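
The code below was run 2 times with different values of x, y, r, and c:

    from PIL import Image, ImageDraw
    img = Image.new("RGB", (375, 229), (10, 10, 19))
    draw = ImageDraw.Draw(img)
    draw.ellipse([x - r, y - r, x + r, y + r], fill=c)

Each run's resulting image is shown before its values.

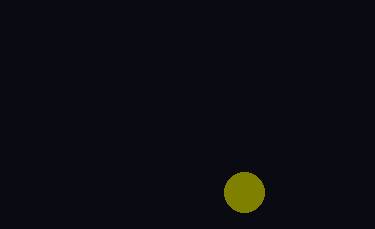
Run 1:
x = 244, y = 192, r = 20, c = 'olive'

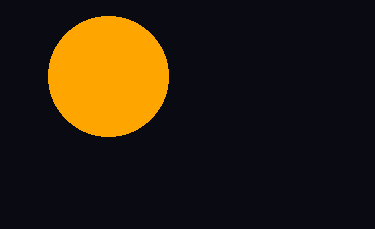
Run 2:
x = 108, y = 76, r = 60, c = 'orange'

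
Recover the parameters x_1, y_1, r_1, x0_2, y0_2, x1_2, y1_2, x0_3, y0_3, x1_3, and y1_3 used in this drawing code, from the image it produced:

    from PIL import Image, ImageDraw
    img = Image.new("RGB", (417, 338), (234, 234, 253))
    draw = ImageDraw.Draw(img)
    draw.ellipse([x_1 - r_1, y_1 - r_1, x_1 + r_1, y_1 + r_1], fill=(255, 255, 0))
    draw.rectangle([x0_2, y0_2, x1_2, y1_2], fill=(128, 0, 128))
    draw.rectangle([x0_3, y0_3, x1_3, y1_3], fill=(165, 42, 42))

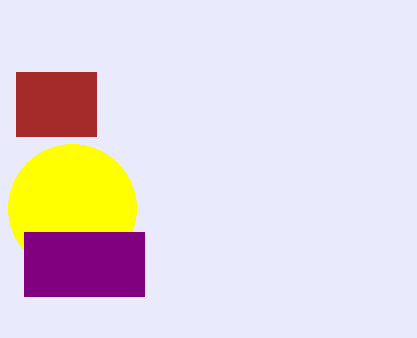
x_1 = 72
y_1 = 208
r_1 = 64
x0_2 = 24
y0_2 = 232
x1_2 = 144
y1_2 = 296
x0_3 = 16
y0_3 = 72
x1_3 = 96
y1_3 = 136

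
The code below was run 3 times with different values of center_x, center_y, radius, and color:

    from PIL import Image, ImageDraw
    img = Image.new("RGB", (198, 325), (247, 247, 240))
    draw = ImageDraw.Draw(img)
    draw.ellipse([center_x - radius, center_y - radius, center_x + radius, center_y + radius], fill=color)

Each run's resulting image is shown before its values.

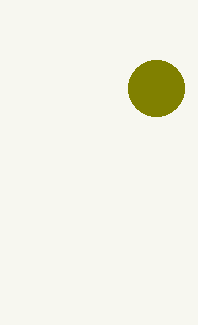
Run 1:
center_x = 156, center_y = 88, radius = 28, color = 'olive'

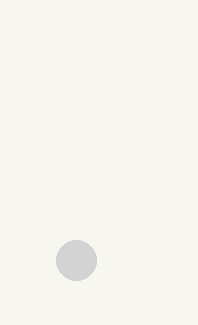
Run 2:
center_x = 76
center_y = 260
radius = 20
color = 'lightgray'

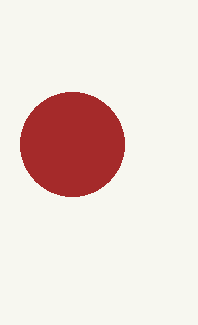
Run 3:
center_x = 72
center_y = 144
radius = 52
color = 'brown'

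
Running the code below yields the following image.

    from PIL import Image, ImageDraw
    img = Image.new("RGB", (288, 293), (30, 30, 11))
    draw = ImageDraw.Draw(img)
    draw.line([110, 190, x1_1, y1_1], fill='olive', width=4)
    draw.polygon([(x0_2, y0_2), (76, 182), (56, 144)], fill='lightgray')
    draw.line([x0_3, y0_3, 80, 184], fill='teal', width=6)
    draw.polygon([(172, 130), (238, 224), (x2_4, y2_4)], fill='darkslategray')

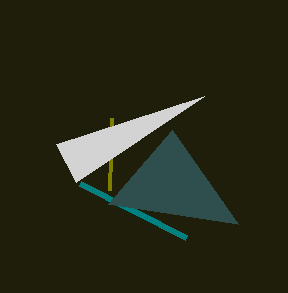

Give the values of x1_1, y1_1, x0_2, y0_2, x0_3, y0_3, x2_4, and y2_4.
x1_1 = 112, y1_1 = 118, x0_2 = 204, y0_2 = 96, x0_3 = 186, y0_3 = 238, x2_4 = 108, y2_4 = 204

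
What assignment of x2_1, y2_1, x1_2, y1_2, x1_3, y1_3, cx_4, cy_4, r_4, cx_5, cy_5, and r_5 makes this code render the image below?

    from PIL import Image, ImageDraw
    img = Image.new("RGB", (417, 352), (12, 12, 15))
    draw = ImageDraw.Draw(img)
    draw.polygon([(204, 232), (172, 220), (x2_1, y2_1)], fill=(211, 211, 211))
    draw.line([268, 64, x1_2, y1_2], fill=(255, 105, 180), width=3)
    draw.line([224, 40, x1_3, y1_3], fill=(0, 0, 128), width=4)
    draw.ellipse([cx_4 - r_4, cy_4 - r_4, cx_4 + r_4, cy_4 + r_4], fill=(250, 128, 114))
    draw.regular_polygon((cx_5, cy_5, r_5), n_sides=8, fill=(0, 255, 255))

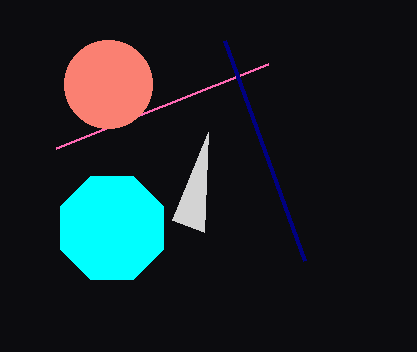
x2_1 = 208
y2_1 = 132
x1_2 = 56
y1_2 = 148
x1_3 = 304
y1_3 = 260
cx_4 = 108
cy_4 = 84
r_4 = 44
cx_5 = 112
cy_5 = 228
r_5 = 56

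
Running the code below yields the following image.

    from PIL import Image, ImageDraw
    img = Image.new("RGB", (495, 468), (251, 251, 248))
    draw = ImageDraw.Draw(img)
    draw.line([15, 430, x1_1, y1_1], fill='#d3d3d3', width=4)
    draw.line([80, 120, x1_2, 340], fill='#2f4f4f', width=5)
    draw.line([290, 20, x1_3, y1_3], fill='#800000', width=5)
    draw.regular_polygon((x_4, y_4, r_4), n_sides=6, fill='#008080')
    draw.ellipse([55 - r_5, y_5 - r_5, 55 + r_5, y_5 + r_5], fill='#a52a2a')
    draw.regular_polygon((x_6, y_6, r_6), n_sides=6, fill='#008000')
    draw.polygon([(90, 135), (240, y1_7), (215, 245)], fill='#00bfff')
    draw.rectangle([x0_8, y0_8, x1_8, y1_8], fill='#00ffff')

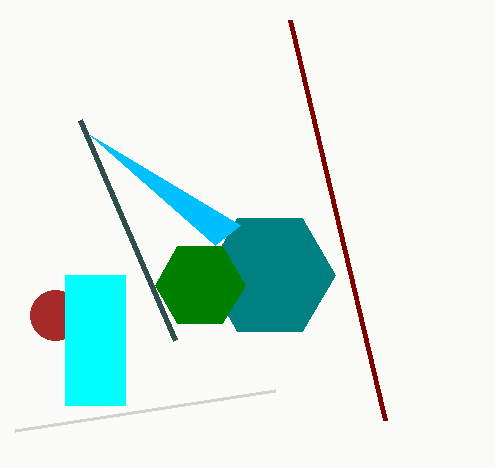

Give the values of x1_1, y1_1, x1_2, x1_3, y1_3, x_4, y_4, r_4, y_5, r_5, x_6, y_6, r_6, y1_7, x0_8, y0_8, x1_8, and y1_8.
x1_1 = 275
y1_1 = 390
x1_2 = 175
x1_3 = 385
y1_3 = 420
x_4 = 270
y_4 = 275
r_4 = 65
y_5 = 315
r_5 = 25
x_6 = 200
y_6 = 285
r_6 = 45
y1_7 = 225
x0_8 = 65
y0_8 = 275
x1_8 = 125
y1_8 = 405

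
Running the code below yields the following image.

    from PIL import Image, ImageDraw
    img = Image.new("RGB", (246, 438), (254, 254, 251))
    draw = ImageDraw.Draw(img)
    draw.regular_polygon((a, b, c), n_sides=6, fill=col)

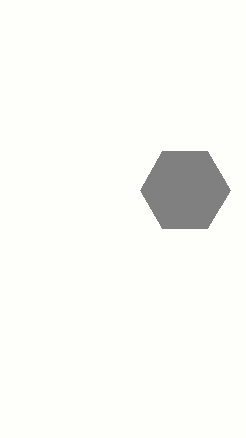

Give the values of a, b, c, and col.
a = 185
b = 190
c = 45
col = 'gray'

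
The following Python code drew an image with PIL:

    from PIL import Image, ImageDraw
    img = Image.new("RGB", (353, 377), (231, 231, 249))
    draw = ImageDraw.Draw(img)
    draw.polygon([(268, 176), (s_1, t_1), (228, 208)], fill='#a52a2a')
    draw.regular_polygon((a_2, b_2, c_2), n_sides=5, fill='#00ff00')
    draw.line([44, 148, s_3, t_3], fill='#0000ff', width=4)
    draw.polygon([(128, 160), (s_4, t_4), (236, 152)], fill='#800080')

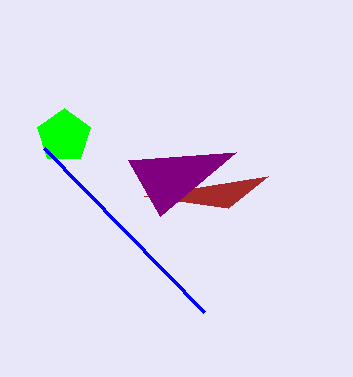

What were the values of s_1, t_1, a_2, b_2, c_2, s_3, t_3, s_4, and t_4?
s_1 = 144
t_1 = 196
a_2 = 64
b_2 = 136
c_2 = 28
s_3 = 204
t_3 = 312
s_4 = 160
t_4 = 216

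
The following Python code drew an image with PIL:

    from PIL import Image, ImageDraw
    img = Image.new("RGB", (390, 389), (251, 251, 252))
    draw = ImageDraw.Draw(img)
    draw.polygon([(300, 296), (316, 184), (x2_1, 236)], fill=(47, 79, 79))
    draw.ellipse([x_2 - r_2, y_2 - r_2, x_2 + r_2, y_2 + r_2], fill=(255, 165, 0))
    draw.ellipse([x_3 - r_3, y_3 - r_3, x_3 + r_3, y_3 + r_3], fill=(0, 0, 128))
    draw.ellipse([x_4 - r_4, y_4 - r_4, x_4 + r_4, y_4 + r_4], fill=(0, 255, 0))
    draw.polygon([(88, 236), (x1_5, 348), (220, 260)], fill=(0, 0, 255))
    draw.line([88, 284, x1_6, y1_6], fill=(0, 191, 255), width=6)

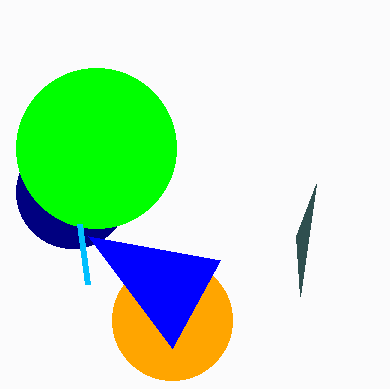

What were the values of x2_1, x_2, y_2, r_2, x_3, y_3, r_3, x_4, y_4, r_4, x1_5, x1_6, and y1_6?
x2_1 = 296
x_2 = 172
y_2 = 320
r_2 = 60
x_3 = 72
y_3 = 192
r_3 = 56
x_4 = 96
y_4 = 148
r_4 = 80
x1_5 = 172
x1_6 = 80
y1_6 = 224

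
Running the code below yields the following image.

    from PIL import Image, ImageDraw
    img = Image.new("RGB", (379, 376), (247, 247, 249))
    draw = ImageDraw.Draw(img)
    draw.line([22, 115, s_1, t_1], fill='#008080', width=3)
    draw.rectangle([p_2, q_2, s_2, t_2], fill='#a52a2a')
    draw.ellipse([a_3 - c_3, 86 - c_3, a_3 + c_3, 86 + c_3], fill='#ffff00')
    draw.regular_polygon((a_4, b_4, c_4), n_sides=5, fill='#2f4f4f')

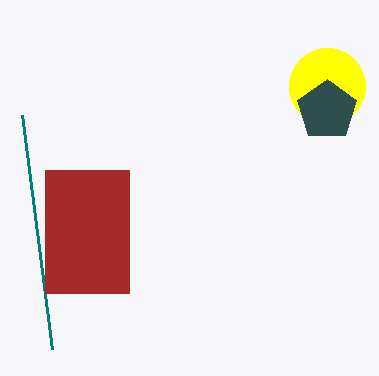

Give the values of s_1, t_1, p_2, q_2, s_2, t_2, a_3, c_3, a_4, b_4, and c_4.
s_1 = 52; t_1 = 349; p_2 = 45; q_2 = 170; s_2 = 129; t_2 = 293; a_3 = 327; c_3 = 38; a_4 = 327; b_4 = 110; c_4 = 31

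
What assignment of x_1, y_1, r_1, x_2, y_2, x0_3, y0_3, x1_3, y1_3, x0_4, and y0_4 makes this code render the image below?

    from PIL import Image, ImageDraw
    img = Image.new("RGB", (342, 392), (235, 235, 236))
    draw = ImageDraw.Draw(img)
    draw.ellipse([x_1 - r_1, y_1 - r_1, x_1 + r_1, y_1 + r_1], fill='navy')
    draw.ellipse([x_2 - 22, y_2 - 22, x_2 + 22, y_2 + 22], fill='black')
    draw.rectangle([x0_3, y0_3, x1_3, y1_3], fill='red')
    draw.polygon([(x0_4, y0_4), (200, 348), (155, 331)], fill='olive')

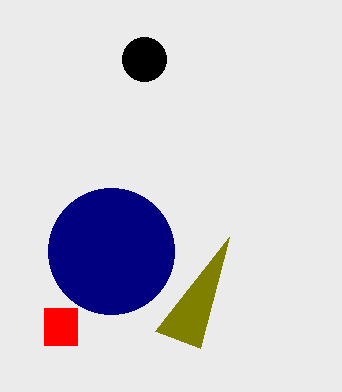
x_1 = 111
y_1 = 251
r_1 = 63
x_2 = 144
y_2 = 59
x0_3 = 44
y0_3 = 308
x1_3 = 77
y1_3 = 345
x0_4 = 229
y0_4 = 237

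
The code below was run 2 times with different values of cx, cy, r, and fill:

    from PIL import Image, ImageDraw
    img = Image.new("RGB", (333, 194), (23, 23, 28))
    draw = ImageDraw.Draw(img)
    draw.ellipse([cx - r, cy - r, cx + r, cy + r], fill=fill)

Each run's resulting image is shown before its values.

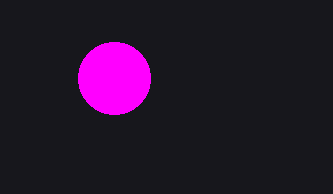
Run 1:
cx = 114, cy = 78, r = 36, fill = 'magenta'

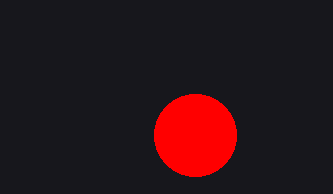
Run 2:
cx = 195, cy = 135, r = 41, fill = 'red'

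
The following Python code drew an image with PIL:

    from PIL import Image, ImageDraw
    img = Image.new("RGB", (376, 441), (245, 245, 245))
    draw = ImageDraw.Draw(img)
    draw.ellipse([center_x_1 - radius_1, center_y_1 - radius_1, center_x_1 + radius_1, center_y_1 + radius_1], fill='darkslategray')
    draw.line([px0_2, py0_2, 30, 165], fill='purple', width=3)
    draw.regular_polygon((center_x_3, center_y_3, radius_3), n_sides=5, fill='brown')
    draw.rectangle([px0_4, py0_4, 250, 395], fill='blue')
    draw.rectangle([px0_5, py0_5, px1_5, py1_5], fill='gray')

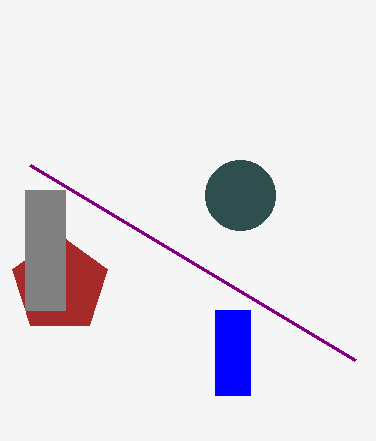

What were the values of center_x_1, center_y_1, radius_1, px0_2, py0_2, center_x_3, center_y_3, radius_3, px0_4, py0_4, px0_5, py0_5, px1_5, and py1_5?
center_x_1 = 240
center_y_1 = 195
radius_1 = 35
px0_2 = 355
py0_2 = 360
center_x_3 = 60
center_y_3 = 285
radius_3 = 50
px0_4 = 215
py0_4 = 310
px0_5 = 25
py0_5 = 190
px1_5 = 65
py1_5 = 310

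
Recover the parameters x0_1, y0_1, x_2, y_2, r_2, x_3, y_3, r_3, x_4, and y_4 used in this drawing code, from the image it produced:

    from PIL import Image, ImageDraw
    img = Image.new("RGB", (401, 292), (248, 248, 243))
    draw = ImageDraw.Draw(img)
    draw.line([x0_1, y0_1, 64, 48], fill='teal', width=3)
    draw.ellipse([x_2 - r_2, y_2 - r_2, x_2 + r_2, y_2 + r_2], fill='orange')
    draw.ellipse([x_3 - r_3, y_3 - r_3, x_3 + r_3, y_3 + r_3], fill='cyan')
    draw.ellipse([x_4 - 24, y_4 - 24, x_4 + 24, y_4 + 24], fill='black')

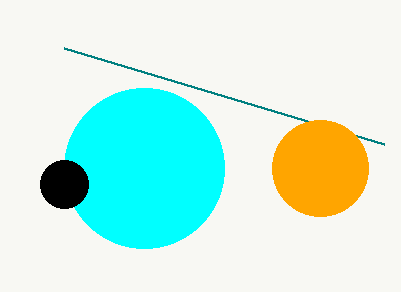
x0_1 = 384
y0_1 = 144
x_2 = 320
y_2 = 168
r_2 = 48
x_3 = 144
y_3 = 168
r_3 = 80
x_4 = 64
y_4 = 184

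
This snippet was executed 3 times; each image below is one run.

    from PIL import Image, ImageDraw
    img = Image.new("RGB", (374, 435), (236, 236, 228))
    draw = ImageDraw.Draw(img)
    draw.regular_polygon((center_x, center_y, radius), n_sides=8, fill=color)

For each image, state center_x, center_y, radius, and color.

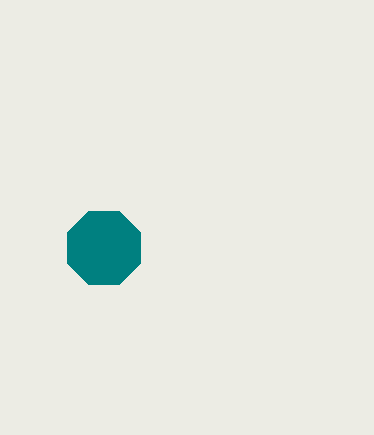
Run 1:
center_x = 104, center_y = 248, radius = 40, color = 'teal'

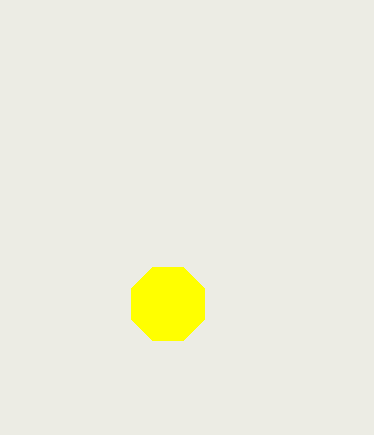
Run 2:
center_x = 168
center_y = 304
radius = 40
color = 'yellow'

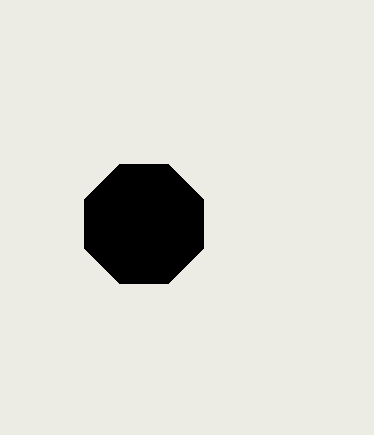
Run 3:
center_x = 144, center_y = 224, radius = 64, color = 'black'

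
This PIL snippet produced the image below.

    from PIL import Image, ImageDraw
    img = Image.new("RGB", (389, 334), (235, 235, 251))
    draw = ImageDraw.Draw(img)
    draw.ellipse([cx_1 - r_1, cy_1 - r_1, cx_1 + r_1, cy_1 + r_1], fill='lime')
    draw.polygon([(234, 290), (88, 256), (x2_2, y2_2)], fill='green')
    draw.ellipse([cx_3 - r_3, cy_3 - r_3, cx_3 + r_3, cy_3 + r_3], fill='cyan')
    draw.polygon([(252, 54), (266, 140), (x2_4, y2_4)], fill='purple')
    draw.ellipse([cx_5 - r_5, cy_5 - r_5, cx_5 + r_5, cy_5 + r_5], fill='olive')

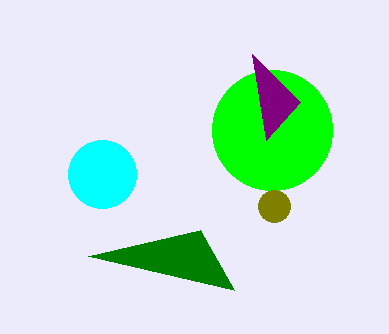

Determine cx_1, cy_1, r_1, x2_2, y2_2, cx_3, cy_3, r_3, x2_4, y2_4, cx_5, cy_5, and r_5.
cx_1 = 272
cy_1 = 130
r_1 = 60
x2_2 = 200
y2_2 = 230
cx_3 = 102
cy_3 = 174
r_3 = 34
x2_4 = 300
y2_4 = 102
cx_5 = 274
cy_5 = 206
r_5 = 16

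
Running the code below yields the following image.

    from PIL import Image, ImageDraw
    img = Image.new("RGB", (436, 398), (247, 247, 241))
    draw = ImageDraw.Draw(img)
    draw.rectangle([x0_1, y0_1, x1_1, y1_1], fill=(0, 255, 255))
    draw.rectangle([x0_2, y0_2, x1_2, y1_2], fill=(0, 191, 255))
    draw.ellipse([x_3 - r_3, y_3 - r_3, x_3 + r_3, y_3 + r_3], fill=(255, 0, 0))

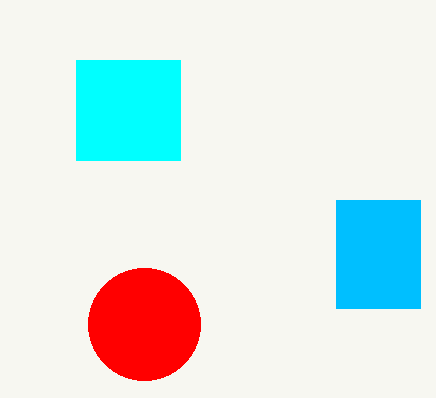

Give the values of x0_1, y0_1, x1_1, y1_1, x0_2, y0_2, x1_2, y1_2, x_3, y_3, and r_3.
x0_1 = 76
y0_1 = 60
x1_1 = 180
y1_1 = 160
x0_2 = 336
y0_2 = 200
x1_2 = 420
y1_2 = 308
x_3 = 144
y_3 = 324
r_3 = 56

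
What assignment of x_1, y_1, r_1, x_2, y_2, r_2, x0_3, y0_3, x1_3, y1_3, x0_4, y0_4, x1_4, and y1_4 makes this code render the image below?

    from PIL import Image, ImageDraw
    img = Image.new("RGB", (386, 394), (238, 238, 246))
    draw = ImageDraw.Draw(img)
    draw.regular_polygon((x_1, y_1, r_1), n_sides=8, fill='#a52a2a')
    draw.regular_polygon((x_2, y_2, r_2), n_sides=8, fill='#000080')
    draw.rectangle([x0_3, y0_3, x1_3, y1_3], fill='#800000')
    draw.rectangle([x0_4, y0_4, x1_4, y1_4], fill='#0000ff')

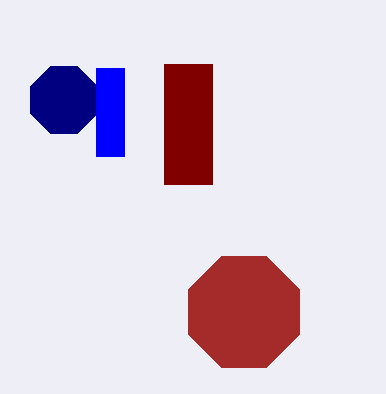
x_1 = 244, y_1 = 312, r_1 = 60, x_2 = 64, y_2 = 100, r_2 = 36, x0_3 = 164, y0_3 = 64, x1_3 = 212, y1_3 = 184, x0_4 = 96, y0_4 = 68, x1_4 = 124, y1_4 = 156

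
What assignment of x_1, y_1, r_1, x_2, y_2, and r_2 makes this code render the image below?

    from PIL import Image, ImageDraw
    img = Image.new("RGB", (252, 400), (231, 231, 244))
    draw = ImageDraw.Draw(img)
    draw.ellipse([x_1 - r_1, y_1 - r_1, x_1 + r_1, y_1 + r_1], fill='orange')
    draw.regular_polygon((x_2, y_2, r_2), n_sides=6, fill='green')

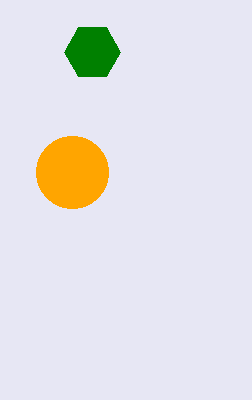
x_1 = 72
y_1 = 172
r_1 = 36
x_2 = 92
y_2 = 52
r_2 = 28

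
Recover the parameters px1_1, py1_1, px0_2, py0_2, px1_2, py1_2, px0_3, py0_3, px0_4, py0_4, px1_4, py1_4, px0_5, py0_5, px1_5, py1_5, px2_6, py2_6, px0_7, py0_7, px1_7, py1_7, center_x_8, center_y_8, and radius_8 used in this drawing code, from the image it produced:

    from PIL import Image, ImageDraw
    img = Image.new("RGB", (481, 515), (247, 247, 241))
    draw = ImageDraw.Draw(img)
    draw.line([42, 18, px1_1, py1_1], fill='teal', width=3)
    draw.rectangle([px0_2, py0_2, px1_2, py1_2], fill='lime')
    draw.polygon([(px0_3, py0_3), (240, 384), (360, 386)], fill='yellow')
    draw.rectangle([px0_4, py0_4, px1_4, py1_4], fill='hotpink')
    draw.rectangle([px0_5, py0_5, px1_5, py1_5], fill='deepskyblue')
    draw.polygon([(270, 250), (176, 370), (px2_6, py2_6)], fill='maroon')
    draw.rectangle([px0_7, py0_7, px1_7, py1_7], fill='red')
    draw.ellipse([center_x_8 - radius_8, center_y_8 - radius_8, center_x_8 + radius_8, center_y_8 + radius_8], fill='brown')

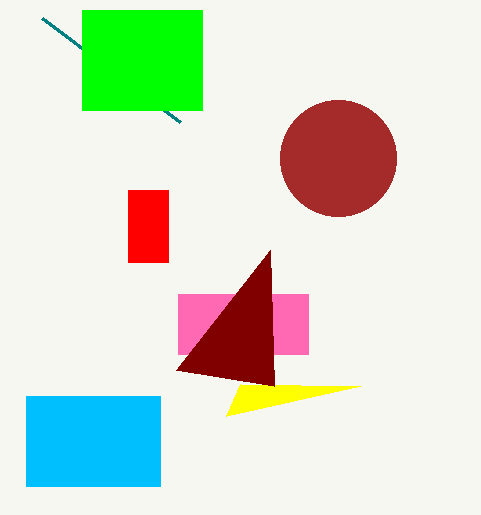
px1_1 = 180; py1_1 = 122; px0_2 = 82; py0_2 = 10; px1_2 = 202; py1_2 = 110; px0_3 = 226; py0_3 = 416; px0_4 = 178; py0_4 = 294; px1_4 = 308; py1_4 = 354; px0_5 = 26; py0_5 = 396; px1_5 = 160; py1_5 = 486; px2_6 = 274; py2_6 = 386; px0_7 = 128; py0_7 = 190; px1_7 = 168; py1_7 = 262; center_x_8 = 338; center_y_8 = 158; radius_8 = 58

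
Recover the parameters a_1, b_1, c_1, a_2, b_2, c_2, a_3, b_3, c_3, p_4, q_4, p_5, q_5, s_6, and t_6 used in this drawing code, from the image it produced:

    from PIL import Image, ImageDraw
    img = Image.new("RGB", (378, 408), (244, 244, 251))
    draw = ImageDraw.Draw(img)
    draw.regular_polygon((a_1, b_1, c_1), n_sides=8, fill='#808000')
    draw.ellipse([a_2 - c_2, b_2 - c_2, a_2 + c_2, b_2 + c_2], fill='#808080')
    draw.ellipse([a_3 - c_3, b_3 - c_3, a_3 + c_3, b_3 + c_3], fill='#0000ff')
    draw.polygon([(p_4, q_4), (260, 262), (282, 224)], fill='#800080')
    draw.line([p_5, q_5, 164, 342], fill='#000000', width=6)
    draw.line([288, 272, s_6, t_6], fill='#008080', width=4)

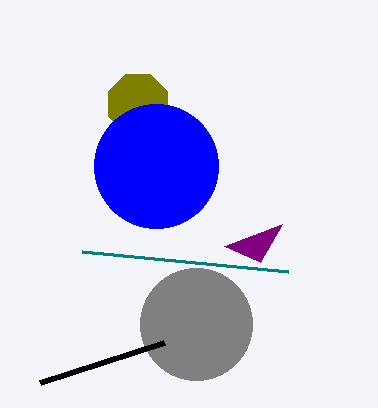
a_1 = 138
b_1 = 104
c_1 = 32
a_2 = 196
b_2 = 324
c_2 = 56
a_3 = 156
b_3 = 166
c_3 = 62
p_4 = 224
q_4 = 246
p_5 = 40
q_5 = 382
s_6 = 82
t_6 = 252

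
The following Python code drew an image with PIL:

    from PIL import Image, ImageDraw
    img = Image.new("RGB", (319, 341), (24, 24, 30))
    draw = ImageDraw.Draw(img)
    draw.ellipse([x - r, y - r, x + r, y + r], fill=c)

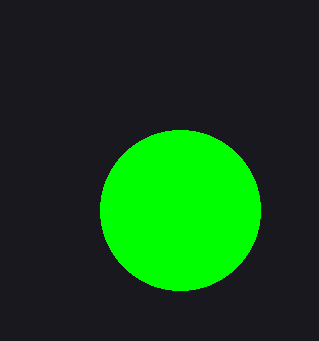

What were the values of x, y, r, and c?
x = 180; y = 210; r = 80; c = 'lime'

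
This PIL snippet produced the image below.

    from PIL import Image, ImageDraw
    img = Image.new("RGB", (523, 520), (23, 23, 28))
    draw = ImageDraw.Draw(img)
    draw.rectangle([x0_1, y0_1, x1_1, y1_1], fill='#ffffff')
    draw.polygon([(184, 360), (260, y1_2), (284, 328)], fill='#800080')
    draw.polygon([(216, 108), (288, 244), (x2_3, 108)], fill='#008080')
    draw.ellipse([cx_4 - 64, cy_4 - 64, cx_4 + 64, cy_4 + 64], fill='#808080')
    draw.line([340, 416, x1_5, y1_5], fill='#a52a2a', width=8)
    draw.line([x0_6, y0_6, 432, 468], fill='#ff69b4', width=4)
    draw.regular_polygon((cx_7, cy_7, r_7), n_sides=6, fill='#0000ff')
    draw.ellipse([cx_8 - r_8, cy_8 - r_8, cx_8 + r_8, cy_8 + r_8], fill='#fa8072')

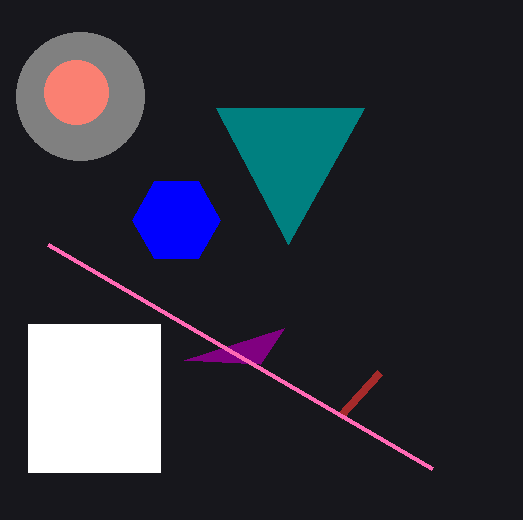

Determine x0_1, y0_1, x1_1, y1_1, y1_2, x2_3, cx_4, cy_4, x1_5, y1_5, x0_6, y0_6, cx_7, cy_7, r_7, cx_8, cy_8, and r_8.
x0_1 = 28
y0_1 = 324
x1_1 = 160
y1_1 = 472
y1_2 = 364
x2_3 = 364
cx_4 = 80
cy_4 = 96
x1_5 = 380
y1_5 = 372
x0_6 = 48
y0_6 = 244
cx_7 = 176
cy_7 = 220
r_7 = 44
cx_8 = 76
cy_8 = 92
r_8 = 32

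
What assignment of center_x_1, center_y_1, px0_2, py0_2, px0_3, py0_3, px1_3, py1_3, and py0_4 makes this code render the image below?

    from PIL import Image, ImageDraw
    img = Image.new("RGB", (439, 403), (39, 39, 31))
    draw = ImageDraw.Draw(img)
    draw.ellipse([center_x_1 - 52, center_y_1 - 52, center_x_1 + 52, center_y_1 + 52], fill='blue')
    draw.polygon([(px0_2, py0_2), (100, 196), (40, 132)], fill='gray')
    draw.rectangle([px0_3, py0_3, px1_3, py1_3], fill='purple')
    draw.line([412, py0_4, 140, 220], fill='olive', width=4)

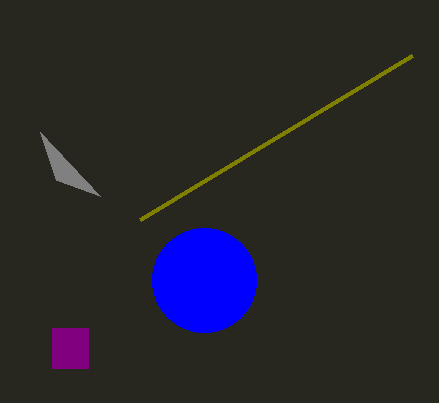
center_x_1 = 204; center_y_1 = 280; px0_2 = 56; py0_2 = 180; px0_3 = 52; py0_3 = 328; px1_3 = 88; py1_3 = 368; py0_4 = 56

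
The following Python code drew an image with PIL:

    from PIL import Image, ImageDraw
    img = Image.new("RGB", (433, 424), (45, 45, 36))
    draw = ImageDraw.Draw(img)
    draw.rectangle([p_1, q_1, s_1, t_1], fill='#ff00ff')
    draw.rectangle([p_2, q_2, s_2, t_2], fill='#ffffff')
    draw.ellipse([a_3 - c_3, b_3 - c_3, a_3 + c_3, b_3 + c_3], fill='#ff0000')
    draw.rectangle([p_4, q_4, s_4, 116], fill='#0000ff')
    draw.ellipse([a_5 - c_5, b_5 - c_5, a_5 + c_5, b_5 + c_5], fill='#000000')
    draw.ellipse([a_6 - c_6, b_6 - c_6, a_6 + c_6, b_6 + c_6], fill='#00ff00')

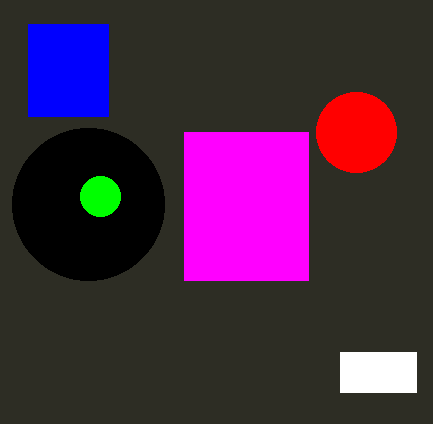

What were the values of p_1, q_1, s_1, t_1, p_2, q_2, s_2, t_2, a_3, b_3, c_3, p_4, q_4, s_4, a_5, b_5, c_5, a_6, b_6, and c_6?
p_1 = 184; q_1 = 132; s_1 = 308; t_1 = 280; p_2 = 340; q_2 = 352; s_2 = 416; t_2 = 392; a_3 = 356; b_3 = 132; c_3 = 40; p_4 = 28; q_4 = 24; s_4 = 108; a_5 = 88; b_5 = 204; c_5 = 76; a_6 = 100; b_6 = 196; c_6 = 20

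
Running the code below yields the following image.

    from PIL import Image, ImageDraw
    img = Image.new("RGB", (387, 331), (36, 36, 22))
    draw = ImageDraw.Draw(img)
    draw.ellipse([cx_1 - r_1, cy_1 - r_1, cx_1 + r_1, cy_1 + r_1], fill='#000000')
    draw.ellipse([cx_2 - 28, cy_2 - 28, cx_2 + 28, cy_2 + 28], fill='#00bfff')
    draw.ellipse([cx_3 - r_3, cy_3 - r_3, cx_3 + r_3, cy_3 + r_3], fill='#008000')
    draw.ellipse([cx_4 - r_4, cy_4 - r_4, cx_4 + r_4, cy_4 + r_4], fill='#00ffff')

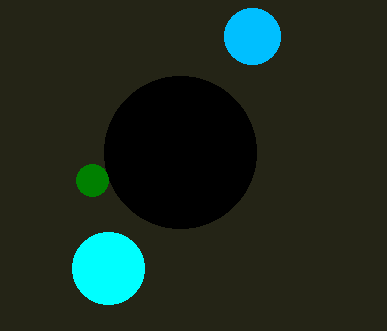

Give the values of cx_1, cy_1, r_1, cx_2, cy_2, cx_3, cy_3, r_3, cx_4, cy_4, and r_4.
cx_1 = 180
cy_1 = 152
r_1 = 76
cx_2 = 252
cy_2 = 36
cx_3 = 92
cy_3 = 180
r_3 = 16
cx_4 = 108
cy_4 = 268
r_4 = 36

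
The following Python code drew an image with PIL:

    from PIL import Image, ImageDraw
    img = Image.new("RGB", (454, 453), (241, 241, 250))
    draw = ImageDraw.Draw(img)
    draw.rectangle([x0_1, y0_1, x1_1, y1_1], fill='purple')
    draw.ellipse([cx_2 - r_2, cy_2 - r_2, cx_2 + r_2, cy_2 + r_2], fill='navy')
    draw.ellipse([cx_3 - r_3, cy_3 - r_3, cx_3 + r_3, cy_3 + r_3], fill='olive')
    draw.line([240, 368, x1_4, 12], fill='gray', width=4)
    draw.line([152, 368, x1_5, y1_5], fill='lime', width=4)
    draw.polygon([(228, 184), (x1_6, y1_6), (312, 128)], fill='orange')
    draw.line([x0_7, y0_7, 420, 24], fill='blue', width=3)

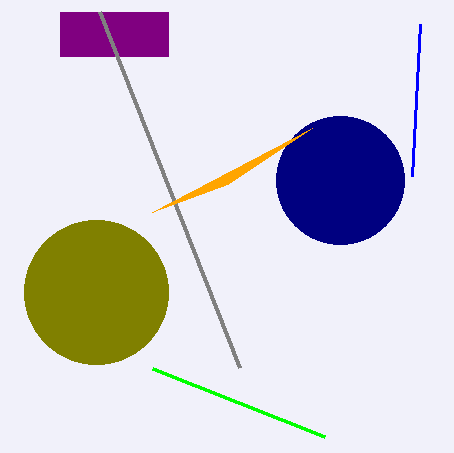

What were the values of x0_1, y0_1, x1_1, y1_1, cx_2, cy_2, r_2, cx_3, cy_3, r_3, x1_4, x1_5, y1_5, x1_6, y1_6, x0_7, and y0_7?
x0_1 = 60; y0_1 = 12; x1_1 = 168; y1_1 = 56; cx_2 = 340; cy_2 = 180; r_2 = 64; cx_3 = 96; cy_3 = 292; r_3 = 72; x1_4 = 100; x1_5 = 324; y1_5 = 436; x1_6 = 152; y1_6 = 212; x0_7 = 412; y0_7 = 176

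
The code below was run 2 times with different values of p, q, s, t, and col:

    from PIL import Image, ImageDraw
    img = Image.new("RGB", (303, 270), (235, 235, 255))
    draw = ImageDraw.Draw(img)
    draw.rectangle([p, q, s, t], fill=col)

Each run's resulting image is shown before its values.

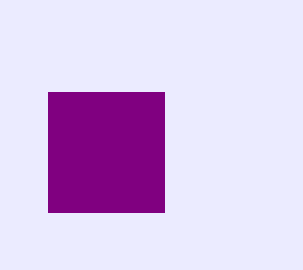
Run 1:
p = 48; q = 92; s = 164; t = 212; col = 'purple'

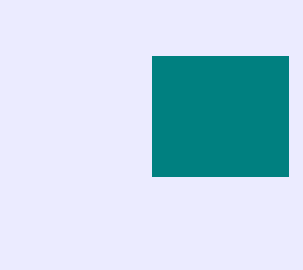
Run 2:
p = 152
q = 56
s = 288
t = 176
col = 'teal'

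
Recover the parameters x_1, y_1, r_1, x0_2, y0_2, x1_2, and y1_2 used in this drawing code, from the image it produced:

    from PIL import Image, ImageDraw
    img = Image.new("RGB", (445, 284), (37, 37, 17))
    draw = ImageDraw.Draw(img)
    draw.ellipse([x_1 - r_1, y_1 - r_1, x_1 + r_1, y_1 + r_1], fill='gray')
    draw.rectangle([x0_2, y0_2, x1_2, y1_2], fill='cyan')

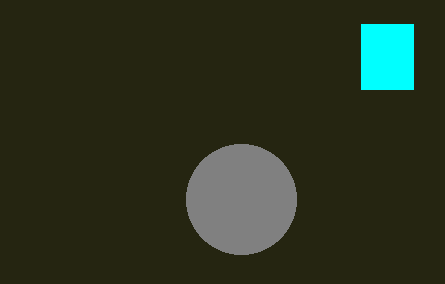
x_1 = 241, y_1 = 199, r_1 = 55, x0_2 = 361, y0_2 = 24, x1_2 = 413, y1_2 = 89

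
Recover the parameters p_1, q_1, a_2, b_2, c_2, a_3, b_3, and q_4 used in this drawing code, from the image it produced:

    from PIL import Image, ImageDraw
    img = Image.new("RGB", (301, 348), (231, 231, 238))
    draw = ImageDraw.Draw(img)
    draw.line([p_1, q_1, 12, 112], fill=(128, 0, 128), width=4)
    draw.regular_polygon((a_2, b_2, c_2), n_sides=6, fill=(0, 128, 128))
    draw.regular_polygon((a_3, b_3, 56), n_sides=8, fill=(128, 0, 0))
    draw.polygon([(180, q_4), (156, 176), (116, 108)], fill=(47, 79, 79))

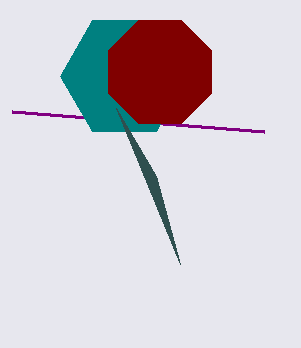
p_1 = 264, q_1 = 132, a_2 = 124, b_2 = 76, c_2 = 64, a_3 = 160, b_3 = 72, q_4 = 264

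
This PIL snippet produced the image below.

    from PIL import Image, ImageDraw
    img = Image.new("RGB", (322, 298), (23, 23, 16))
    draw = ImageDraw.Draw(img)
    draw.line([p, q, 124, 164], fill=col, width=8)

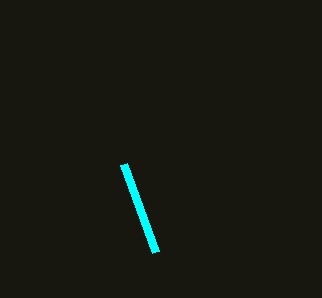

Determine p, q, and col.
p = 156; q = 252; col = 'cyan'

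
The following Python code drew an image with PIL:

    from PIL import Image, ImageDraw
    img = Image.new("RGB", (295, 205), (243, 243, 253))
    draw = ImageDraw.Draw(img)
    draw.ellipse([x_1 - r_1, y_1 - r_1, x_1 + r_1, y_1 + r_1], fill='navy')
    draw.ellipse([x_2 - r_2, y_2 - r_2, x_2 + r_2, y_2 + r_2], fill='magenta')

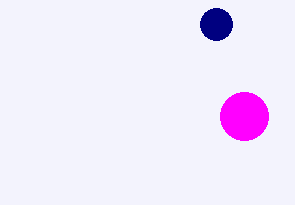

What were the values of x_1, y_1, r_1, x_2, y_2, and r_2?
x_1 = 216; y_1 = 24; r_1 = 16; x_2 = 244; y_2 = 116; r_2 = 24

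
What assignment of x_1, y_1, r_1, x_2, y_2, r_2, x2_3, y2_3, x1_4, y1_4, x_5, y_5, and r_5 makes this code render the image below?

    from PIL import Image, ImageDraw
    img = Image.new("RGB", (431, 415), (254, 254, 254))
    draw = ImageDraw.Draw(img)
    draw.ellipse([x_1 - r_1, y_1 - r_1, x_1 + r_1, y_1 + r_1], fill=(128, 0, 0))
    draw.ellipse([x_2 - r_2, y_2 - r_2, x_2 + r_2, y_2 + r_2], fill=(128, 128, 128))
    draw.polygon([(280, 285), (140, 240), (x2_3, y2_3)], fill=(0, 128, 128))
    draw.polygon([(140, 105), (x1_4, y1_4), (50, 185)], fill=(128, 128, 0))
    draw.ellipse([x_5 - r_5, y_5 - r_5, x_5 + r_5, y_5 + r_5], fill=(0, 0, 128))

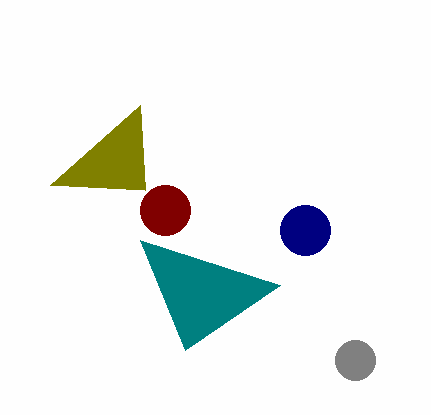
x_1 = 165, y_1 = 210, r_1 = 25, x_2 = 355, y_2 = 360, r_2 = 20, x2_3 = 185, y2_3 = 350, x1_4 = 145, y1_4 = 190, x_5 = 305, y_5 = 230, r_5 = 25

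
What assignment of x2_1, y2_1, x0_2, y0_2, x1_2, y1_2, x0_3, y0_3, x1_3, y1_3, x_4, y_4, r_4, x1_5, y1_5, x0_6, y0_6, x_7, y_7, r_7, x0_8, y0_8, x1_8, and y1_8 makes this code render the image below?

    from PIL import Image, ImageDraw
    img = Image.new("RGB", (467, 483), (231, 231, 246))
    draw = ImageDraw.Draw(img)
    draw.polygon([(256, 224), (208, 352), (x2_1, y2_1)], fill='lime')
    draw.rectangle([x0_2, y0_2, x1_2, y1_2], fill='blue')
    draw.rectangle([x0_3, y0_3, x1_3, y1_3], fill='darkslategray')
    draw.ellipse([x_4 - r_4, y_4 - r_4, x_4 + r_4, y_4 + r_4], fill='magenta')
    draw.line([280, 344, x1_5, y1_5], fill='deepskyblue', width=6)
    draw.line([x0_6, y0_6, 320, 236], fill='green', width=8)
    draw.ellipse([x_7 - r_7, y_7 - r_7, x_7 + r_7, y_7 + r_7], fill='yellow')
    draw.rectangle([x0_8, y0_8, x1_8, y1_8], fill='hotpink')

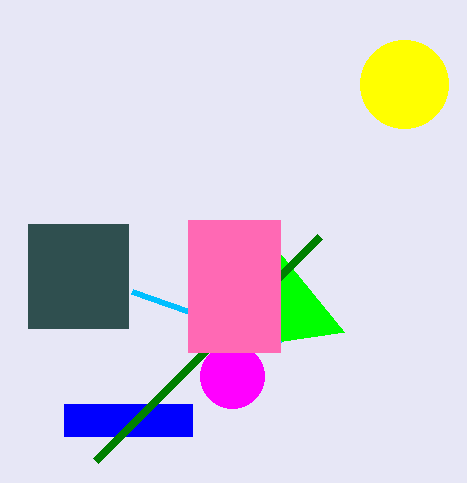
x2_1 = 344; y2_1 = 332; x0_2 = 64; y0_2 = 404; x1_2 = 192; y1_2 = 436; x0_3 = 28; y0_3 = 224; x1_3 = 128; y1_3 = 328; x_4 = 232; y_4 = 376; r_4 = 32; x1_5 = 132; y1_5 = 292; x0_6 = 96; y0_6 = 460; x_7 = 404; y_7 = 84; r_7 = 44; x0_8 = 188; y0_8 = 220; x1_8 = 280; y1_8 = 352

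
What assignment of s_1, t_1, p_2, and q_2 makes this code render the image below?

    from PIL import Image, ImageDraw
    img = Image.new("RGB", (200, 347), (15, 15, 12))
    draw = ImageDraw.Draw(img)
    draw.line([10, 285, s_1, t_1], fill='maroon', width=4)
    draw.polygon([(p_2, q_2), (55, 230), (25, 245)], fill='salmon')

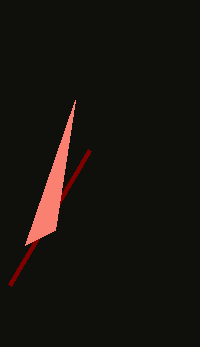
s_1 = 90; t_1 = 150; p_2 = 75; q_2 = 100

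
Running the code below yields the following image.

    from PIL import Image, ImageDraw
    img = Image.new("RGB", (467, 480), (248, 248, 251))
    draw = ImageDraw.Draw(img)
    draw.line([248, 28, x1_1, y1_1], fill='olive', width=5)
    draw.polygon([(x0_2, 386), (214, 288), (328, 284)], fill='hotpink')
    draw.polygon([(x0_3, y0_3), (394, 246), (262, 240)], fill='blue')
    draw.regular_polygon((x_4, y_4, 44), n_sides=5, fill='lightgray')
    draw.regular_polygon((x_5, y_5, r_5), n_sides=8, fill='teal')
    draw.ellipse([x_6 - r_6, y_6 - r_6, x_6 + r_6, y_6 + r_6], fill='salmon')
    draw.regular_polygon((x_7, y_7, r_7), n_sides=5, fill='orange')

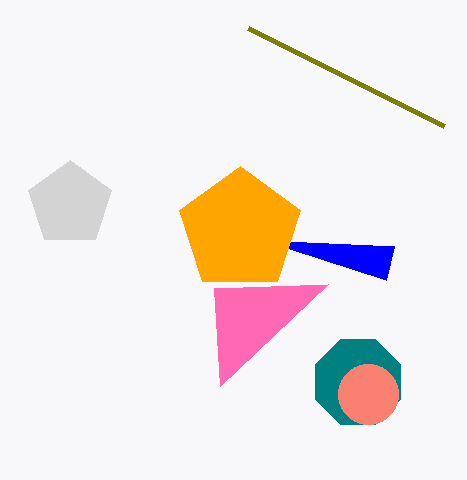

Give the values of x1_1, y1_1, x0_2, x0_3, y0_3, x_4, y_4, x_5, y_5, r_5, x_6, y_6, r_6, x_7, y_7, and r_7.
x1_1 = 444, y1_1 = 126, x0_2 = 220, x0_3 = 386, y0_3 = 280, x_4 = 70, y_4 = 204, x_5 = 358, y_5 = 382, r_5 = 46, x_6 = 368, y_6 = 394, r_6 = 30, x_7 = 240, y_7 = 230, r_7 = 64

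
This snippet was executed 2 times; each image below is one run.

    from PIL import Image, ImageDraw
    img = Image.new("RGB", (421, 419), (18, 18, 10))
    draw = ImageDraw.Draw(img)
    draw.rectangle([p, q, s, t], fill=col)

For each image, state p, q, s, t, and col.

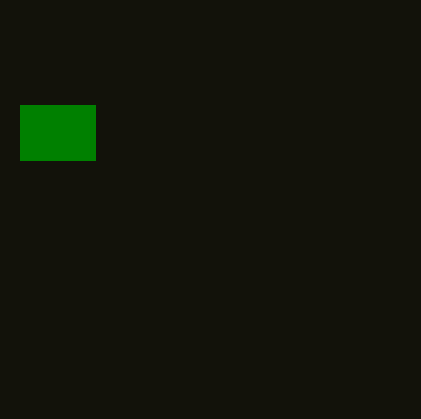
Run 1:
p = 20; q = 105; s = 95; t = 160; col = 'green'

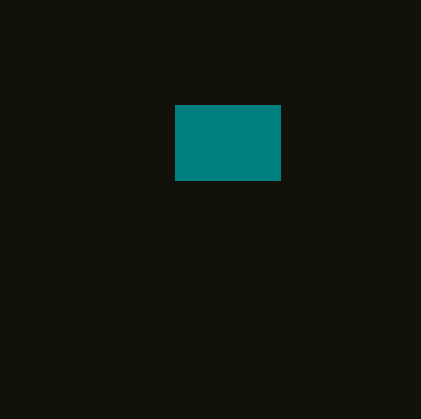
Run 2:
p = 175
q = 105
s = 280
t = 180
col = 'teal'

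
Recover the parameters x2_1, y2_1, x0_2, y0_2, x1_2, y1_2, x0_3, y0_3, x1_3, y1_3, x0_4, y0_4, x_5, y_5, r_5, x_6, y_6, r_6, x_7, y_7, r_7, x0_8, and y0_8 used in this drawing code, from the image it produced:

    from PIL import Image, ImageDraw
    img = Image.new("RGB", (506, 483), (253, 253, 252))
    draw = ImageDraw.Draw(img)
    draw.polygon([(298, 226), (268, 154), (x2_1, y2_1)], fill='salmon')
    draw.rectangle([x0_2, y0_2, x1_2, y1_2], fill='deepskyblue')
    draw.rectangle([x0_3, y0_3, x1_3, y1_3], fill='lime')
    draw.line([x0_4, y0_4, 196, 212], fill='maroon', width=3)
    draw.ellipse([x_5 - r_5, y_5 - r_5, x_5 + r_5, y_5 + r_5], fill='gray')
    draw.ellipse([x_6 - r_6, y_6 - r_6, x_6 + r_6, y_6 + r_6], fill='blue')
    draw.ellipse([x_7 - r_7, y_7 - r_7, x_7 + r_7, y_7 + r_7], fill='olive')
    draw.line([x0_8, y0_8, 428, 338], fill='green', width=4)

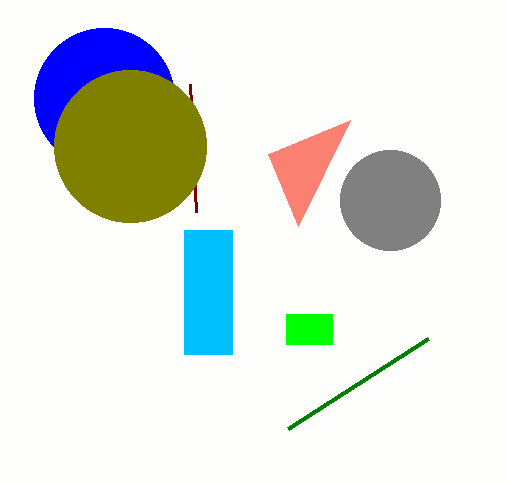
x2_1 = 350, y2_1 = 120, x0_2 = 184, y0_2 = 230, x1_2 = 232, y1_2 = 354, x0_3 = 286, y0_3 = 314, x1_3 = 332, y1_3 = 344, x0_4 = 190, y0_4 = 84, x_5 = 390, y_5 = 200, r_5 = 50, x_6 = 104, y_6 = 98, r_6 = 70, x_7 = 130, y_7 = 146, r_7 = 76, x0_8 = 288, y0_8 = 428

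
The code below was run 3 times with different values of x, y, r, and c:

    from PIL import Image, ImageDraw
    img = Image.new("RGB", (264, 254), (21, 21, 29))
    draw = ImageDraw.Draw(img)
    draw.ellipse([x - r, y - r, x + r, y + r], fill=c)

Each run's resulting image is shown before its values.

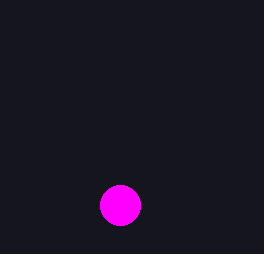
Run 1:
x = 120, y = 205, r = 20, c = 'magenta'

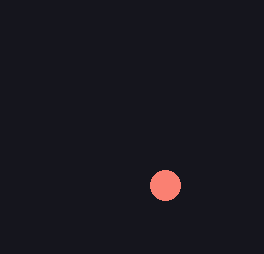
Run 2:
x = 165, y = 185, r = 15, c = 'salmon'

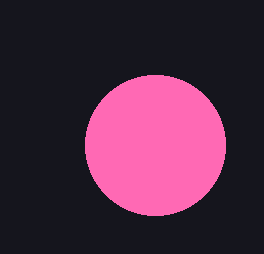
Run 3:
x = 155; y = 145; r = 70; c = 'hotpink'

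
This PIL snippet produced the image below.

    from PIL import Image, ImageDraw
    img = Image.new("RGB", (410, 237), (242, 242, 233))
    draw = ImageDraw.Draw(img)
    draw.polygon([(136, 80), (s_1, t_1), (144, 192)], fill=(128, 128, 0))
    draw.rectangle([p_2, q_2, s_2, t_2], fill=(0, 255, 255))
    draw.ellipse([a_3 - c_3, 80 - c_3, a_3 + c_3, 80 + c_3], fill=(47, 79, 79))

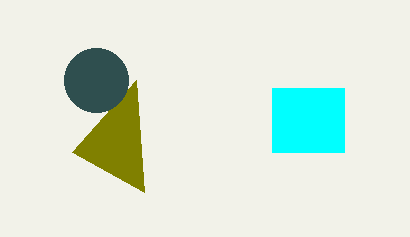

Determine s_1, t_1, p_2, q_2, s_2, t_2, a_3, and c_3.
s_1 = 72, t_1 = 152, p_2 = 272, q_2 = 88, s_2 = 344, t_2 = 152, a_3 = 96, c_3 = 32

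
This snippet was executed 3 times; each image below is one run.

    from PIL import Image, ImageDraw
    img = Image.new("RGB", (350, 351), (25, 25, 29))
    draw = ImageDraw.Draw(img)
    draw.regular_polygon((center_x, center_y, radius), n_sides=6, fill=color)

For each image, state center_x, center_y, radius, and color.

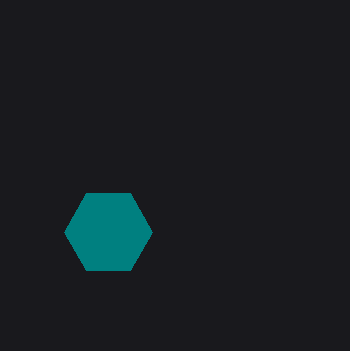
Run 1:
center_x = 108; center_y = 232; radius = 44; color = 'teal'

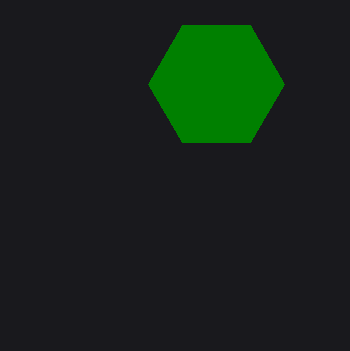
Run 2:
center_x = 216
center_y = 84
radius = 68
color = 'green'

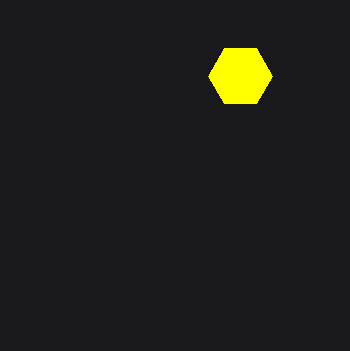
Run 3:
center_x = 240; center_y = 76; radius = 32; color = 'yellow'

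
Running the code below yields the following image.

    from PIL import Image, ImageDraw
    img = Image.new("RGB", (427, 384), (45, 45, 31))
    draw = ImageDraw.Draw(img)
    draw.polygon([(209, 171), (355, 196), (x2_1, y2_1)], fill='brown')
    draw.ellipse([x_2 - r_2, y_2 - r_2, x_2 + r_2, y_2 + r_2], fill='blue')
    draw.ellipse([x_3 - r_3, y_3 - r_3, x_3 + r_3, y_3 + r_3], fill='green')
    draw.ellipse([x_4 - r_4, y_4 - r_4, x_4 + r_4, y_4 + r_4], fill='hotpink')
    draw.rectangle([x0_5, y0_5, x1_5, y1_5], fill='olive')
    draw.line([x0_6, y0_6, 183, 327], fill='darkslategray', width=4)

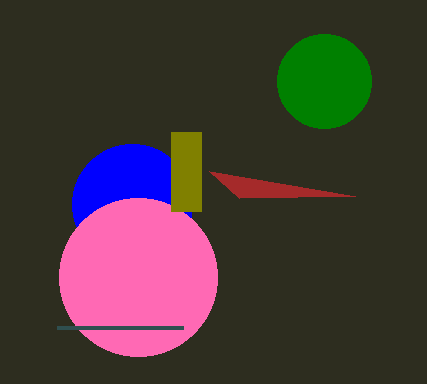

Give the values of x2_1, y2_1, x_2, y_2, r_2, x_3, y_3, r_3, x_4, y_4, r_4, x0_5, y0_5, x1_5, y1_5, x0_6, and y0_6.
x2_1 = 239
y2_1 = 198
x_2 = 132
y_2 = 204
r_2 = 60
x_3 = 324
y_3 = 81
r_3 = 47
x_4 = 138
y_4 = 277
r_4 = 79
x0_5 = 171
y0_5 = 132
x1_5 = 201
y1_5 = 211
x0_6 = 57
y0_6 = 327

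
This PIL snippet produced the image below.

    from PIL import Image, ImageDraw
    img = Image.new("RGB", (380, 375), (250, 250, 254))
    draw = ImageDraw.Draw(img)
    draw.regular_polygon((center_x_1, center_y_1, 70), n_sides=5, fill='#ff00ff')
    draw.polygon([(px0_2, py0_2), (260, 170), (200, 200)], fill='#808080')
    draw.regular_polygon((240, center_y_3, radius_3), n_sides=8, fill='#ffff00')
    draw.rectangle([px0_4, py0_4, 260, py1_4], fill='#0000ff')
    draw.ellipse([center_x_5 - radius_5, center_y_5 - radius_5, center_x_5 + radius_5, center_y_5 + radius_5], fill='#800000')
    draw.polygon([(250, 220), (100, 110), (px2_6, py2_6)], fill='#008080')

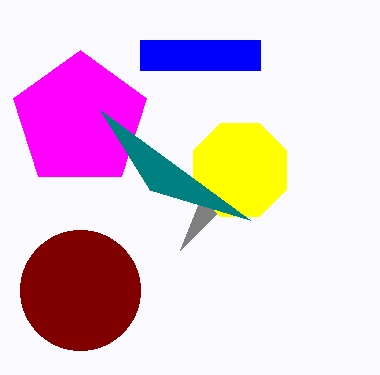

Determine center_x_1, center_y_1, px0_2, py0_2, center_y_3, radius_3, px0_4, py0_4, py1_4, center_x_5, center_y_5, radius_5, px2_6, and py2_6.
center_x_1 = 80; center_y_1 = 120; px0_2 = 180; py0_2 = 250; center_y_3 = 170; radius_3 = 50; px0_4 = 140; py0_4 = 40; py1_4 = 70; center_x_5 = 80; center_y_5 = 290; radius_5 = 60; px2_6 = 150; py2_6 = 190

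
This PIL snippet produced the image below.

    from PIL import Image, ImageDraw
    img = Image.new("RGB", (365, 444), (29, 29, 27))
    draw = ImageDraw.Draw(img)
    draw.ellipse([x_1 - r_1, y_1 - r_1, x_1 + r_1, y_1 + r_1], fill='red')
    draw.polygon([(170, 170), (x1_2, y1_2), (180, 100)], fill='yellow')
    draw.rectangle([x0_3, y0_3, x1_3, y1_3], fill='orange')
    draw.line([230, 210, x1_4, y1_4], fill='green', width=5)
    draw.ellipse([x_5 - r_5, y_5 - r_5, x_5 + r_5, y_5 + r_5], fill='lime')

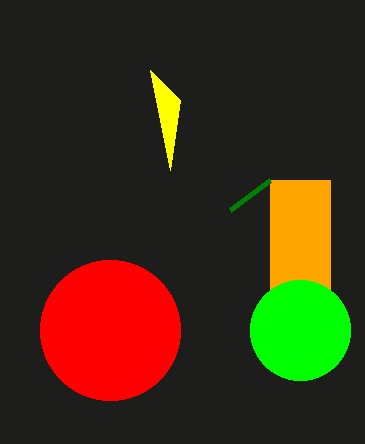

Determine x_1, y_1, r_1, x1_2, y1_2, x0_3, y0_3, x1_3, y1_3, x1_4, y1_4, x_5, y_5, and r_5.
x_1 = 110, y_1 = 330, r_1 = 70, x1_2 = 150, y1_2 = 70, x0_3 = 270, y0_3 = 180, x1_3 = 330, y1_3 = 290, x1_4 = 270, y1_4 = 180, x_5 = 300, y_5 = 330, r_5 = 50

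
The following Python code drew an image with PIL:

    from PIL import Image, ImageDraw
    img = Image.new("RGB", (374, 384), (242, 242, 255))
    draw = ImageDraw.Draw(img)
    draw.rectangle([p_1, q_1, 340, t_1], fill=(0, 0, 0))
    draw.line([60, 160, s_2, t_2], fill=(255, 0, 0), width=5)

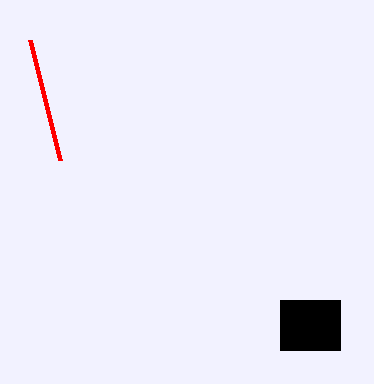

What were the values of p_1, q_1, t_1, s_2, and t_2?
p_1 = 280, q_1 = 300, t_1 = 350, s_2 = 30, t_2 = 40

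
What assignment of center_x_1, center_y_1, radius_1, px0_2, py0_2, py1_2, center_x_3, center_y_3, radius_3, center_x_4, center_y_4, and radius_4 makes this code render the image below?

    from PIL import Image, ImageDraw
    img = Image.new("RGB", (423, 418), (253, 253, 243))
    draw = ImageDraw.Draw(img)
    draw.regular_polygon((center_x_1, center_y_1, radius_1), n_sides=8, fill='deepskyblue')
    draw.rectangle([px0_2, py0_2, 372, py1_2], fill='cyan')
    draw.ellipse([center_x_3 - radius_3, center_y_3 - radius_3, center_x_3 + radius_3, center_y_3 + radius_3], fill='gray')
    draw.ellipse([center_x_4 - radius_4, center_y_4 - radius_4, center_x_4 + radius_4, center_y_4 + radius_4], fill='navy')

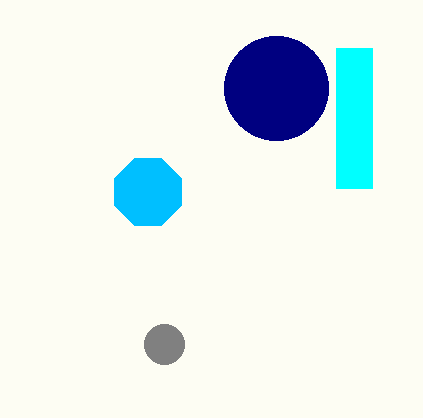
center_x_1 = 148; center_y_1 = 192; radius_1 = 36; px0_2 = 336; py0_2 = 48; py1_2 = 188; center_x_3 = 164; center_y_3 = 344; radius_3 = 20; center_x_4 = 276; center_y_4 = 88; radius_4 = 52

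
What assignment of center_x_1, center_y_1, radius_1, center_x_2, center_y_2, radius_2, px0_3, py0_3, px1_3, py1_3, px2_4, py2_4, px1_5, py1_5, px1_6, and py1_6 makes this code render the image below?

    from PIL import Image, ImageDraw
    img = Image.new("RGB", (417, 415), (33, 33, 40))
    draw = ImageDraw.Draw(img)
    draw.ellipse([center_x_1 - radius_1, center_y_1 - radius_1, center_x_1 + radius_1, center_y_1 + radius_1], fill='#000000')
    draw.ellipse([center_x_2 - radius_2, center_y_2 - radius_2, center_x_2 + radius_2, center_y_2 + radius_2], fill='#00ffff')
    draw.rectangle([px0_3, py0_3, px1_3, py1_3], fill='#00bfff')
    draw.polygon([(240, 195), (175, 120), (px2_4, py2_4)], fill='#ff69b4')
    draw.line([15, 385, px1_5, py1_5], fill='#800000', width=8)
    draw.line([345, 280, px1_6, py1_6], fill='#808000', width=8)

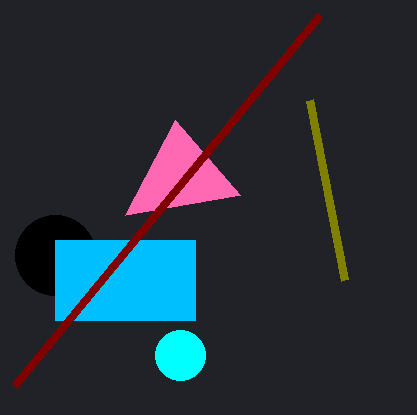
center_x_1 = 55; center_y_1 = 255; radius_1 = 40; center_x_2 = 180; center_y_2 = 355; radius_2 = 25; px0_3 = 55; py0_3 = 240; px1_3 = 195; py1_3 = 320; px2_4 = 125; py2_4 = 215; px1_5 = 320; py1_5 = 15; px1_6 = 310; py1_6 = 100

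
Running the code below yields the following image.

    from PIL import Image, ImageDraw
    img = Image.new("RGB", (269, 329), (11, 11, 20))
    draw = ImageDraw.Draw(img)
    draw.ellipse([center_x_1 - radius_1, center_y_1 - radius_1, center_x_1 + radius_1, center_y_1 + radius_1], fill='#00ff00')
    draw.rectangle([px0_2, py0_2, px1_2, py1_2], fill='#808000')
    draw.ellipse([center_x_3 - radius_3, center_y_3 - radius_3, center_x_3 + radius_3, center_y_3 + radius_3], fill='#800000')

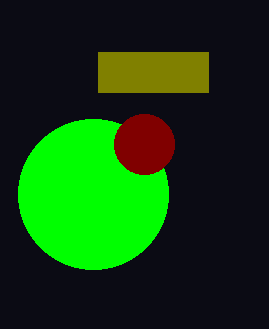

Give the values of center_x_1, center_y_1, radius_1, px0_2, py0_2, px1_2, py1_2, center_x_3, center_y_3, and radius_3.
center_x_1 = 93
center_y_1 = 194
radius_1 = 75
px0_2 = 98
py0_2 = 52
px1_2 = 208
py1_2 = 92
center_x_3 = 144
center_y_3 = 144
radius_3 = 30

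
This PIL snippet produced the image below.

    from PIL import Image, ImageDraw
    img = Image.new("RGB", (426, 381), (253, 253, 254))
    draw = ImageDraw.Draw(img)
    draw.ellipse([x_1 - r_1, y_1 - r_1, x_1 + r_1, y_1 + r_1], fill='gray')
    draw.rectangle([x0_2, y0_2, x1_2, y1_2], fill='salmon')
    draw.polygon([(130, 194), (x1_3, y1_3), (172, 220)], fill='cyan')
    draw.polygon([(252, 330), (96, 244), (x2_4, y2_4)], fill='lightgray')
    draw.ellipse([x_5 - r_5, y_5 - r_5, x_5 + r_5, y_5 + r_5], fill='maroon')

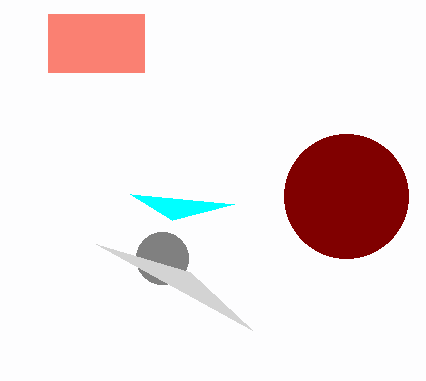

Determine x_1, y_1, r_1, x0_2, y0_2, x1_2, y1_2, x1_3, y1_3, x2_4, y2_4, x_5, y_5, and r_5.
x_1 = 162, y_1 = 258, r_1 = 26, x0_2 = 48, y0_2 = 14, x1_2 = 144, y1_2 = 72, x1_3 = 234, y1_3 = 204, x2_4 = 190, y2_4 = 272, x_5 = 346, y_5 = 196, r_5 = 62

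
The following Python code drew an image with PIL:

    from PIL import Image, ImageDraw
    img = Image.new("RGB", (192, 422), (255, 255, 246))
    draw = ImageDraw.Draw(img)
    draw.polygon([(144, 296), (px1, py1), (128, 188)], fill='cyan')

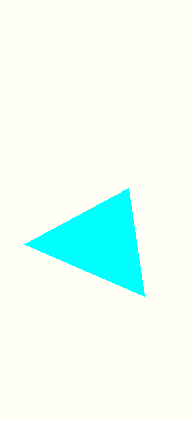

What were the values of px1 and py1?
px1 = 24; py1 = 244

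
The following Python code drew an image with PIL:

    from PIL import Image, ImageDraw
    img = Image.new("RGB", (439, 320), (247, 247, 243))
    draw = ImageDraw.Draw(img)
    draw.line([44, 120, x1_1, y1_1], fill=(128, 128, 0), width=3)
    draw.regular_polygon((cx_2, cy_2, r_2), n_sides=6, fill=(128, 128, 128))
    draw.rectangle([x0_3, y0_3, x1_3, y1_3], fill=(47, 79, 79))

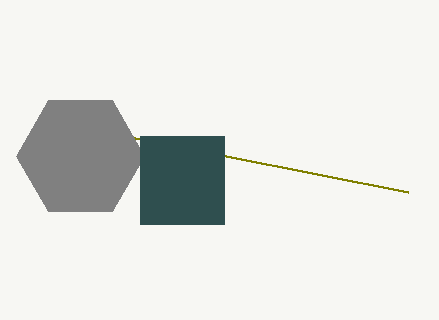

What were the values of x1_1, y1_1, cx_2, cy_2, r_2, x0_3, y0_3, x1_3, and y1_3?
x1_1 = 408, y1_1 = 192, cx_2 = 80, cy_2 = 156, r_2 = 64, x0_3 = 140, y0_3 = 136, x1_3 = 224, y1_3 = 224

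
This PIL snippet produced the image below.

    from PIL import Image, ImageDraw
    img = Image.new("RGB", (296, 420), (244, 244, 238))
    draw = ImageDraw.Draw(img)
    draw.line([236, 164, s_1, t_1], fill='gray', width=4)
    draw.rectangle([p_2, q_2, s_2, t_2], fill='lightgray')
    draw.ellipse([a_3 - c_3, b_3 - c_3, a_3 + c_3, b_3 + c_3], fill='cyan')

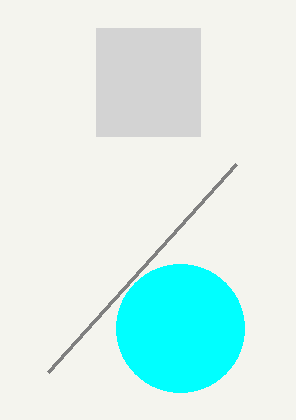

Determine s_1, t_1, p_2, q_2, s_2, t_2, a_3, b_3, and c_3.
s_1 = 48; t_1 = 372; p_2 = 96; q_2 = 28; s_2 = 200; t_2 = 136; a_3 = 180; b_3 = 328; c_3 = 64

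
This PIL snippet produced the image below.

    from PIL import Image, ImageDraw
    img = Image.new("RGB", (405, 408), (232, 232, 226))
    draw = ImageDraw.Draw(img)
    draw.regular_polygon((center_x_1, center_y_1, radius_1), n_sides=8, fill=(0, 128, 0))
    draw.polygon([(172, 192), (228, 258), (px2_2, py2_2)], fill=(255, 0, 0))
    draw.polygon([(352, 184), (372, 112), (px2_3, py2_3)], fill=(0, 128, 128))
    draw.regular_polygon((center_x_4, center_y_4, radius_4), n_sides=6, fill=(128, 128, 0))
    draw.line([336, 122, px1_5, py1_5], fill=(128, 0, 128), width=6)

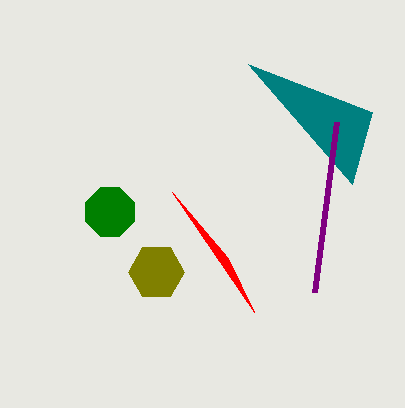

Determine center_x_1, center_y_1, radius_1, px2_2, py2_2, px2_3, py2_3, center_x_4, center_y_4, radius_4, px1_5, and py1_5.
center_x_1 = 110, center_y_1 = 212, radius_1 = 26, px2_2 = 254, py2_2 = 312, px2_3 = 248, py2_3 = 64, center_x_4 = 156, center_y_4 = 272, radius_4 = 28, px1_5 = 314, py1_5 = 292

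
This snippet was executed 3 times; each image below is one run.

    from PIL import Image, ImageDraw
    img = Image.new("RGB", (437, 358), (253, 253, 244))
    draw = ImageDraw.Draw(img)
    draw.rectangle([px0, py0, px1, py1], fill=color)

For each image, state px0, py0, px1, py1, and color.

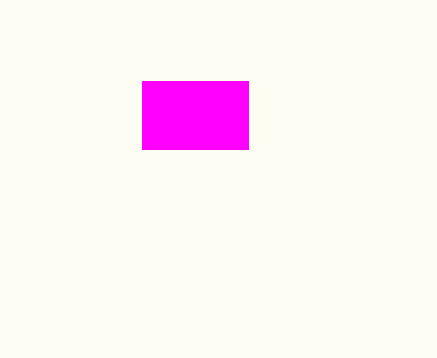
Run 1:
px0 = 142
py0 = 81
px1 = 248
py1 = 149
color = 'magenta'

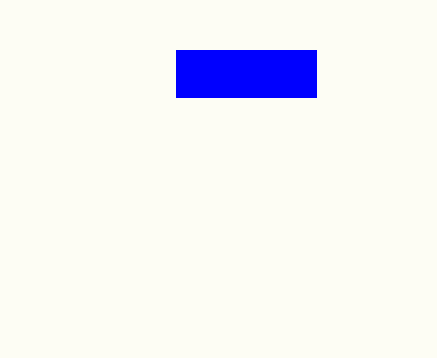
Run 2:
px0 = 176; py0 = 50; px1 = 316; py1 = 97; color = 'blue'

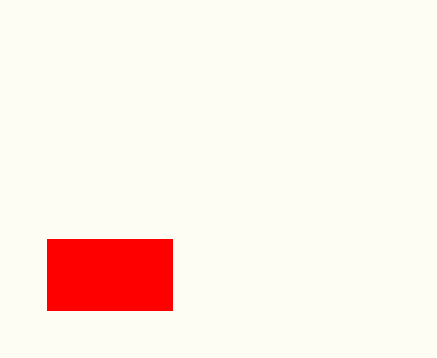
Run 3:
px0 = 47, py0 = 239, px1 = 172, py1 = 310, color = 'red'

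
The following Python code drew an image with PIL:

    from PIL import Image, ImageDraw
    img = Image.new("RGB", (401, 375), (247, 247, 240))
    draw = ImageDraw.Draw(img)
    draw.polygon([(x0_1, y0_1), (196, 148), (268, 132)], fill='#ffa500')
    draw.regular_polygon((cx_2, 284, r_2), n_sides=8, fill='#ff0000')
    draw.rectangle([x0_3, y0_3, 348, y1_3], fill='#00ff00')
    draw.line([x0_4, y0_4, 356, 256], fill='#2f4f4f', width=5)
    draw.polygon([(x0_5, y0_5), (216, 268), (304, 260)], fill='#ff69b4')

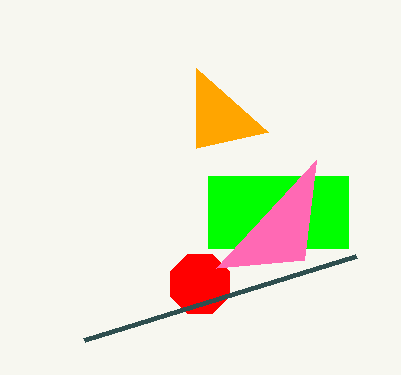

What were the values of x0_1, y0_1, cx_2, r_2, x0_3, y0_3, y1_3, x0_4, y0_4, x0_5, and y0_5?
x0_1 = 196, y0_1 = 68, cx_2 = 200, r_2 = 32, x0_3 = 208, y0_3 = 176, y1_3 = 248, x0_4 = 84, y0_4 = 340, x0_5 = 316, y0_5 = 160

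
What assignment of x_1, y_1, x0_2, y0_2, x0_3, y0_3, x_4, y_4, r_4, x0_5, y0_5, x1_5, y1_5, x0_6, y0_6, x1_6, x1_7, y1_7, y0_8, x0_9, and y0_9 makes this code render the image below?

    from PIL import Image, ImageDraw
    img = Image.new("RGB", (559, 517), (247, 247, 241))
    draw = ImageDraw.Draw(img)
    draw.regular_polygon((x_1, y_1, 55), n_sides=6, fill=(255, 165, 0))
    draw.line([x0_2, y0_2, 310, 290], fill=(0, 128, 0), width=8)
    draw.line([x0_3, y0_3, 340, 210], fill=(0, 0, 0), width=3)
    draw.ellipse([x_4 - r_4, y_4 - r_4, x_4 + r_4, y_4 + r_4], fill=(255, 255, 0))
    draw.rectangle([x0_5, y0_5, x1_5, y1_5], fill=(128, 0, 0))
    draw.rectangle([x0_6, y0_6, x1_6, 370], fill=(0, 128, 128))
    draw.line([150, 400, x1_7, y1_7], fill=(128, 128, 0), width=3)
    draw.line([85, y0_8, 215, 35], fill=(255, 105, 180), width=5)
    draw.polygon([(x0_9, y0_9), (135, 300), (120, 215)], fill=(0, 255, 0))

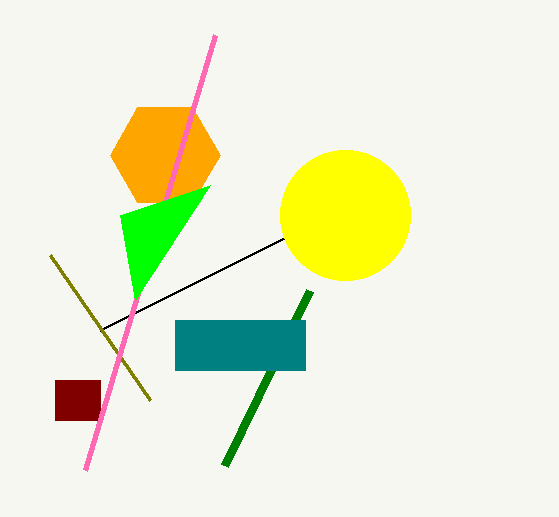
x_1 = 165
y_1 = 155
x0_2 = 225
y0_2 = 465
x0_3 = 100
y0_3 = 330
x_4 = 345
y_4 = 215
r_4 = 65
x0_5 = 55
y0_5 = 380
x1_5 = 100
y1_5 = 420
x0_6 = 175
y0_6 = 320
x1_6 = 305
x1_7 = 50
y1_7 = 255
y0_8 = 470
x0_9 = 210
y0_9 = 185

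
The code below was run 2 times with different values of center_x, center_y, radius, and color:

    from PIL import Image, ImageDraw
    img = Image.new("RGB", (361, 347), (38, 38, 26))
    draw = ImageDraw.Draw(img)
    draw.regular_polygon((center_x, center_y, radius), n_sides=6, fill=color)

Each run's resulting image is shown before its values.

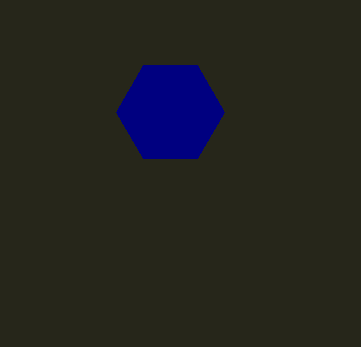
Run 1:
center_x = 170, center_y = 112, radius = 54, color = 'navy'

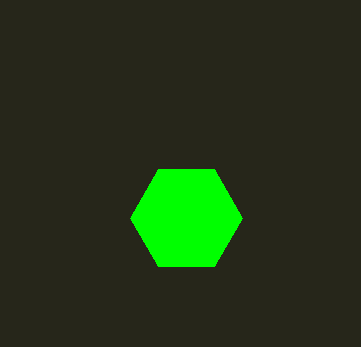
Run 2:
center_x = 186, center_y = 218, radius = 56, color = 'lime'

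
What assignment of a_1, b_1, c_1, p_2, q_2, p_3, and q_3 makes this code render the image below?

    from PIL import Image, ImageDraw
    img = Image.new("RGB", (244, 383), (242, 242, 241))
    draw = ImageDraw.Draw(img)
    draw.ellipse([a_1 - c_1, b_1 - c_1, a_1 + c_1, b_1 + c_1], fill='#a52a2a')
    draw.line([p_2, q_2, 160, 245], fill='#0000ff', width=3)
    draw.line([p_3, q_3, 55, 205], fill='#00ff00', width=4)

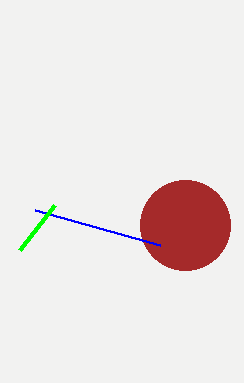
a_1 = 185
b_1 = 225
c_1 = 45
p_2 = 35
q_2 = 210
p_3 = 20
q_3 = 250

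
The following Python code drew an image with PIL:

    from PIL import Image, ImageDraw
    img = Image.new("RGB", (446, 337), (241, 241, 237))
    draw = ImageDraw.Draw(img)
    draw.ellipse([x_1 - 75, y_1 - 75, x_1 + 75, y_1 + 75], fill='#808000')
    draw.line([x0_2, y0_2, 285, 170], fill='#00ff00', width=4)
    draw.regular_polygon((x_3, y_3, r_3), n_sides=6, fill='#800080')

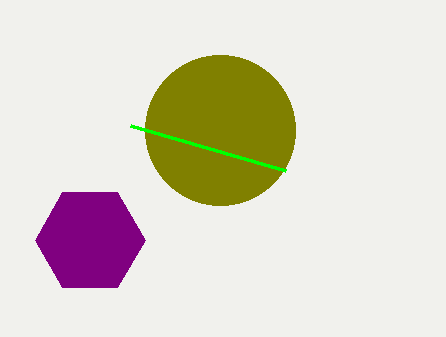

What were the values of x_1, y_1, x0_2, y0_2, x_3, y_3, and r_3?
x_1 = 220; y_1 = 130; x0_2 = 130; y0_2 = 125; x_3 = 90; y_3 = 240; r_3 = 55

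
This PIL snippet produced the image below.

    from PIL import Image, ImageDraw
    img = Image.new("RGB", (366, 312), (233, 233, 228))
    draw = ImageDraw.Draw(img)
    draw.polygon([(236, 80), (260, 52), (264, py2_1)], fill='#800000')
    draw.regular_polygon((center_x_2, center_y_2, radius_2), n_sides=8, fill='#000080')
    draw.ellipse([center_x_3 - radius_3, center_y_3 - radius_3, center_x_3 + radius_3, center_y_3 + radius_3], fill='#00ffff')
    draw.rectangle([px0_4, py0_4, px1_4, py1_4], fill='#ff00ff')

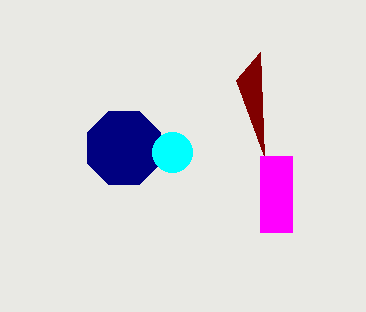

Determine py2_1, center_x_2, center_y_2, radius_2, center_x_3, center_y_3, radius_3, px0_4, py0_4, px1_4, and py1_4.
py2_1 = 156
center_x_2 = 124
center_y_2 = 148
radius_2 = 40
center_x_3 = 172
center_y_3 = 152
radius_3 = 20
px0_4 = 260
py0_4 = 156
px1_4 = 292
py1_4 = 232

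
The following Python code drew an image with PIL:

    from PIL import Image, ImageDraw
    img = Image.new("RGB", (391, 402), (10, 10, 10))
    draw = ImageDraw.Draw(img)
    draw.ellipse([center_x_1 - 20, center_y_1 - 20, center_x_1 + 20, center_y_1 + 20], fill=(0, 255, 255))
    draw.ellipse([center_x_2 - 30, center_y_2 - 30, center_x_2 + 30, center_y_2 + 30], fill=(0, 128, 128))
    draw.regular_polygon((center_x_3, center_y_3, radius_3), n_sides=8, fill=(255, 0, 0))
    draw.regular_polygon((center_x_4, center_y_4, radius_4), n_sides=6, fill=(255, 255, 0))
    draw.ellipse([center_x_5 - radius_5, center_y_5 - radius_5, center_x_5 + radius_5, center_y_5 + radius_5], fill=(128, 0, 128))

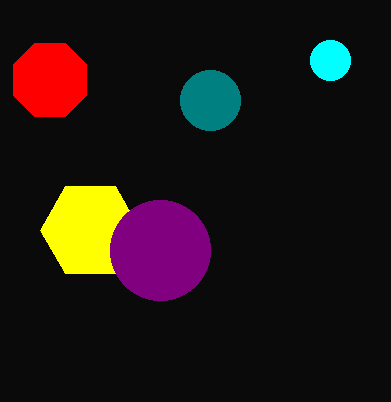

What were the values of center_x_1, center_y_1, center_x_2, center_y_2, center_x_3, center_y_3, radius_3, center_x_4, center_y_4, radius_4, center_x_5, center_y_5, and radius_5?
center_x_1 = 330; center_y_1 = 60; center_x_2 = 210; center_y_2 = 100; center_x_3 = 50; center_y_3 = 80; radius_3 = 40; center_x_4 = 90; center_y_4 = 230; radius_4 = 50; center_x_5 = 160; center_y_5 = 250; radius_5 = 50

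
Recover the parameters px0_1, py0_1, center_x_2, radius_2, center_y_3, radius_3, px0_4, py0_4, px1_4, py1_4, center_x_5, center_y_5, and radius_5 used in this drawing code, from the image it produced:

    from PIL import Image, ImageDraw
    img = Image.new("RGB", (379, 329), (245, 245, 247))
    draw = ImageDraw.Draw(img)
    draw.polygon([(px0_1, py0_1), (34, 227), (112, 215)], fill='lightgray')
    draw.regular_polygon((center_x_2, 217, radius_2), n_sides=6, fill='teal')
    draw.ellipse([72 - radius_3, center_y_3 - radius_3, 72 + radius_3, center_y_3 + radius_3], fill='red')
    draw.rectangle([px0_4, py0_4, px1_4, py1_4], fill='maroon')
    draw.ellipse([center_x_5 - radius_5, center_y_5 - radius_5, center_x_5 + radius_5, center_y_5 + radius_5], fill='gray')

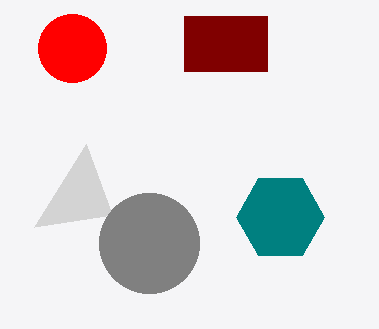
px0_1 = 86
py0_1 = 144
center_x_2 = 280
radius_2 = 44
center_y_3 = 48
radius_3 = 34
px0_4 = 184
py0_4 = 16
px1_4 = 267
py1_4 = 71
center_x_5 = 149
center_y_5 = 243
radius_5 = 50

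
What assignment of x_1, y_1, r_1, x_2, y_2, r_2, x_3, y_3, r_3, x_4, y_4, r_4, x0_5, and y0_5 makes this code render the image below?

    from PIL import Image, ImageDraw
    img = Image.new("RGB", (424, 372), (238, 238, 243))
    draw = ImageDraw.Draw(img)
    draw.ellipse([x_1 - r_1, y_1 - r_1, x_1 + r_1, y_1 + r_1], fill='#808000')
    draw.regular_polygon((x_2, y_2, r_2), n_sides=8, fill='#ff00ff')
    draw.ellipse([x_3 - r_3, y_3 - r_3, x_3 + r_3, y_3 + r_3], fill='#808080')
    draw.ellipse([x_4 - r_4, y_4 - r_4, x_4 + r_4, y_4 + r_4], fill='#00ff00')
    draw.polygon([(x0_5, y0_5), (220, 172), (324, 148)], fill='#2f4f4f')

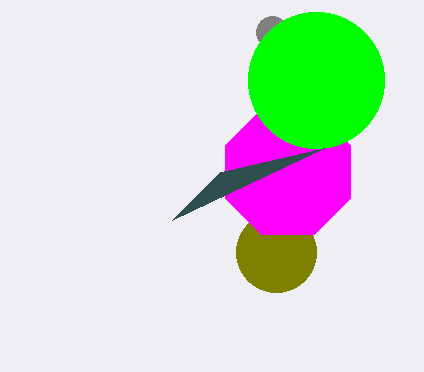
x_1 = 276
y_1 = 252
r_1 = 40
x_2 = 288
y_2 = 172
r_2 = 68
x_3 = 272
y_3 = 32
r_3 = 16
x_4 = 316
y_4 = 80
r_4 = 68
x0_5 = 172
y0_5 = 220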